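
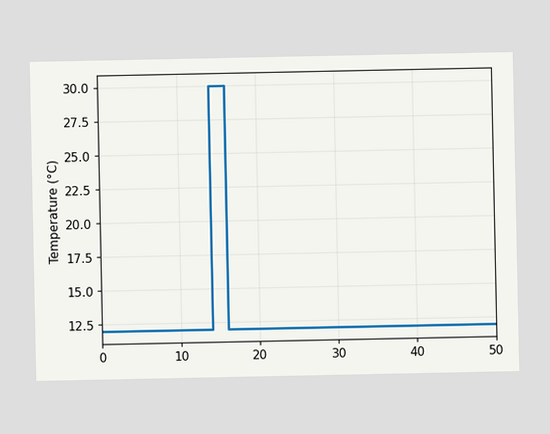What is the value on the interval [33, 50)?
12°C

On [33, 50) the step sits at 12°C.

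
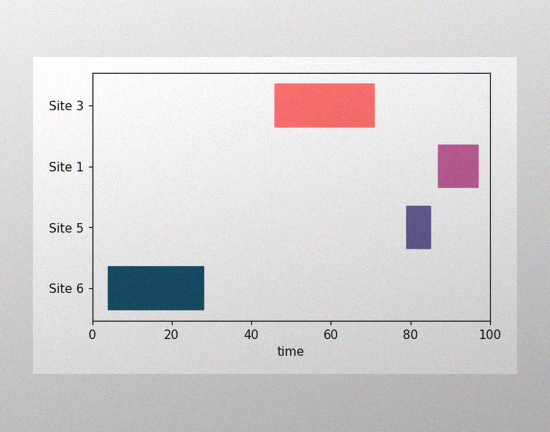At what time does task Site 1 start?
The image has some photo noise and uneven lighting. The Site 1 bar begins at t=87.

87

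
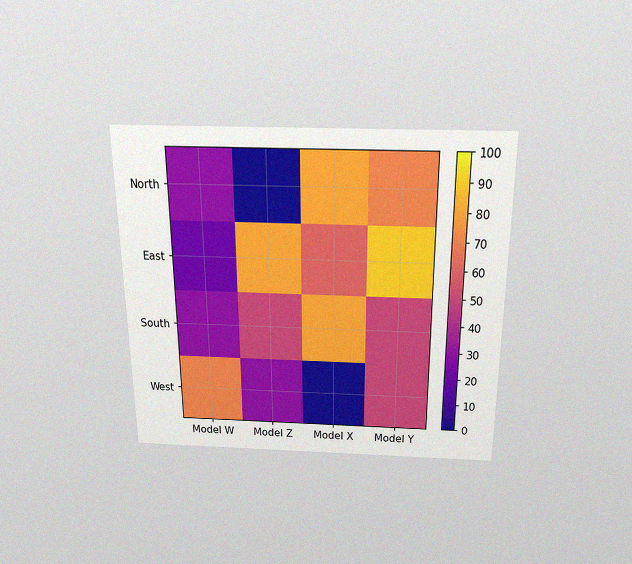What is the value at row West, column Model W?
70

The chart is viewed slightly from above, with some photo noise. Matching cell (West, Model W) against the colorbar gives 70.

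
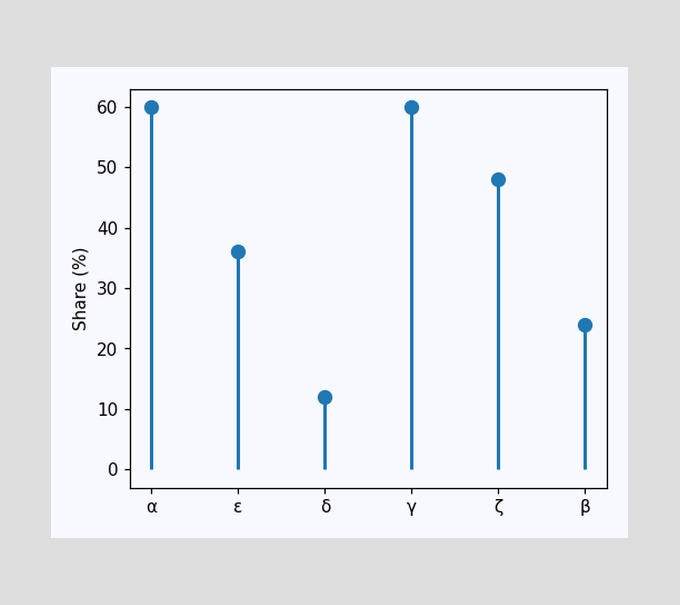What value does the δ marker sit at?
12%

The δ marker sits at 12%.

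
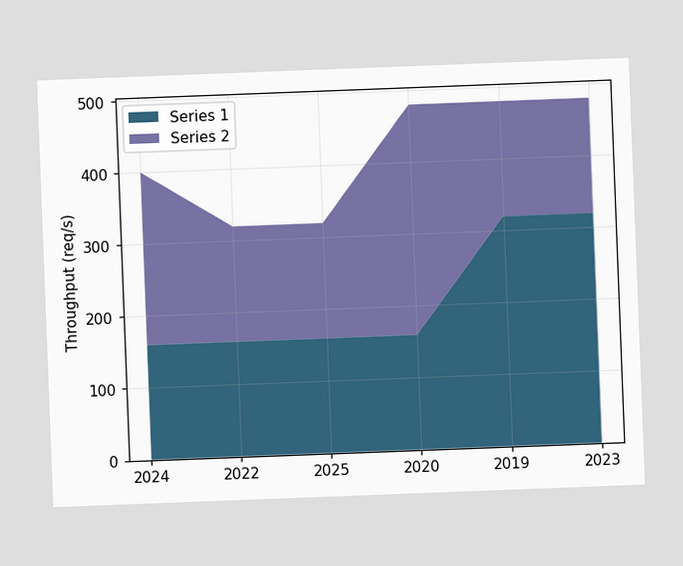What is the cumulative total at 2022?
The chart is tilted about 2° counter-clockwise. The stacked total at 2022 reaches 320req/s.

320req/s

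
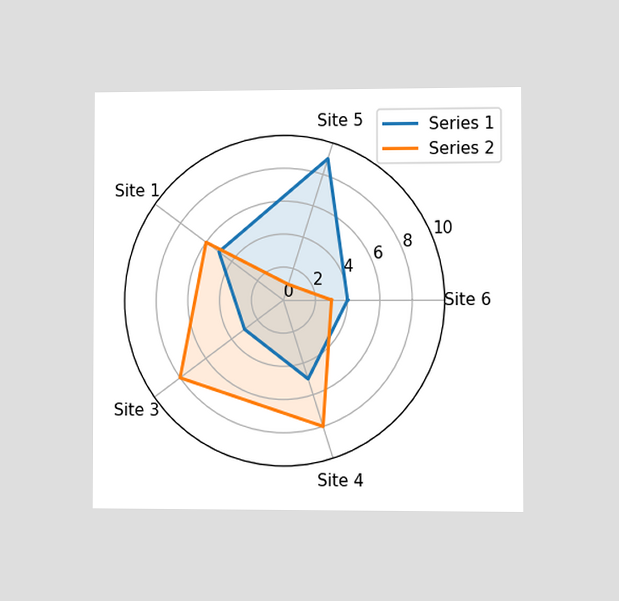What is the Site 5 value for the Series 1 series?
The chart is viewed at a slight angle. On the Site 5 axis, Series 1 reaches 9.

9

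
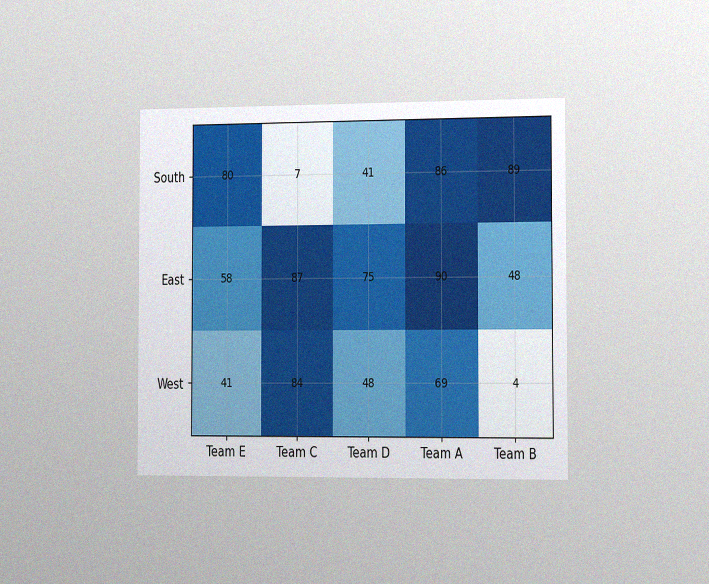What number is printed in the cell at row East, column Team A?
90

The chart is viewed slightly from the right, with some photo noise. The (East, Team A) cell reads 90.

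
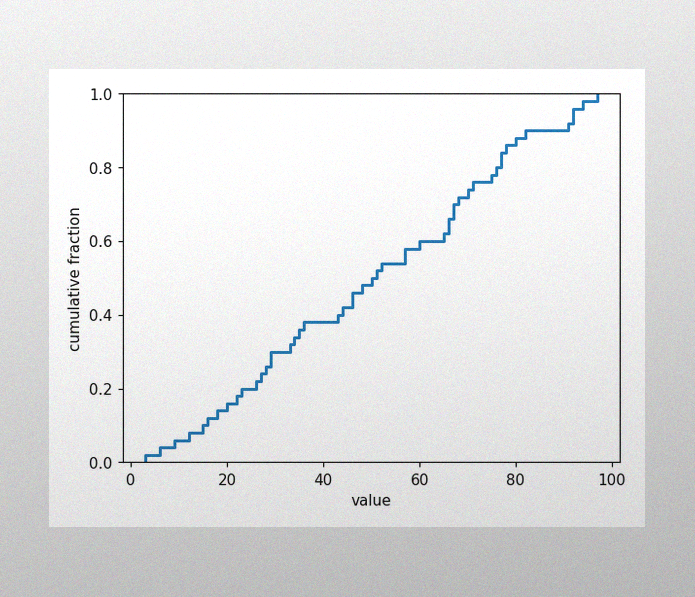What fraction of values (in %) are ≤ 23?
20%

The image has some photo noise and uneven lighting. At x=23 the ECDF step is at 20%.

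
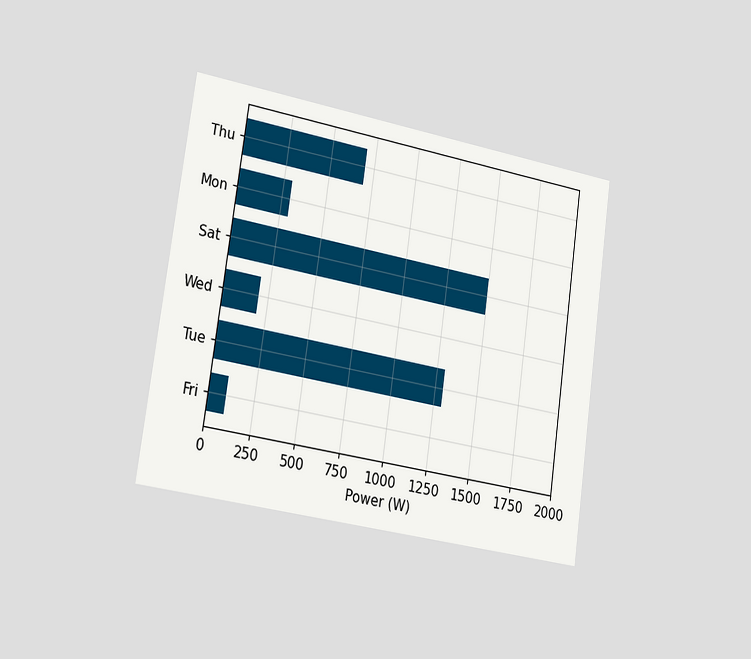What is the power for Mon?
The chart is tilted about 8° clockwise and viewed slightly from the left. Reading along the chart's x-axis, the Mon bar reaches 300W.

300W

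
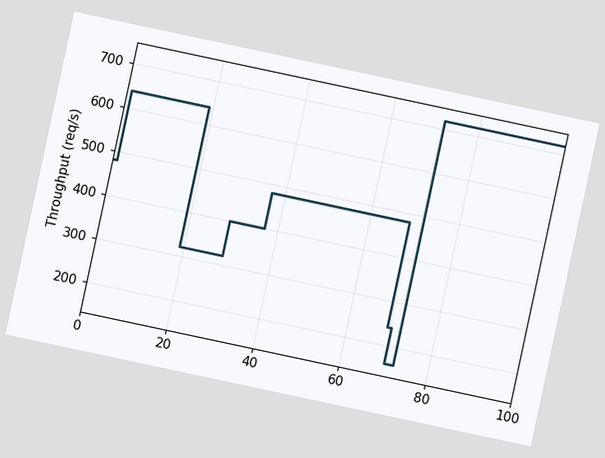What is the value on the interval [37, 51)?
The chart is tilted about 12° clockwise. On [37, 51) the step sits at 480req/s.

480req/s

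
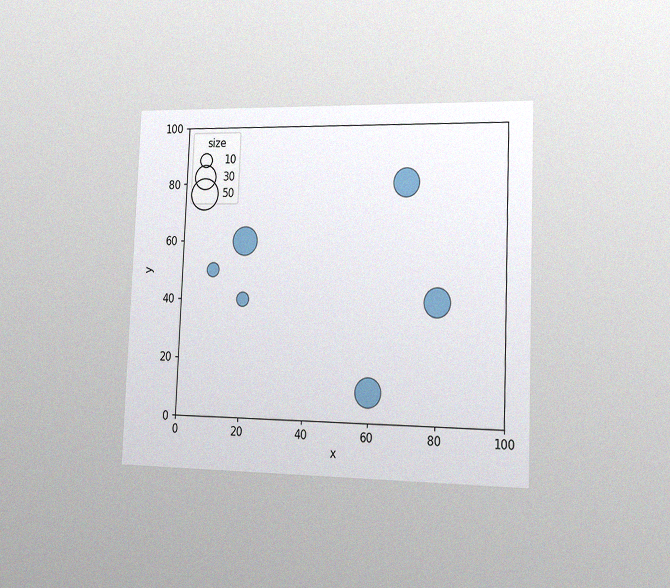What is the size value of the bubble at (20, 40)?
The chart is tilted about 2° clockwise and viewed slightly from the right, with some photo noise. Matching the bubble at (20, 40) against the size legend gives 10.

10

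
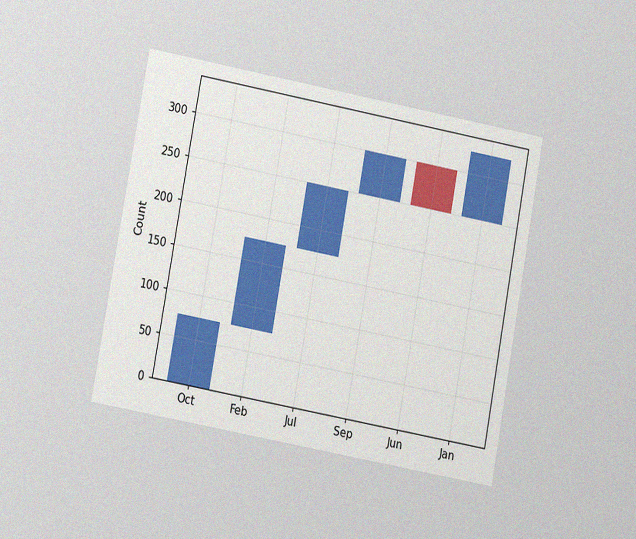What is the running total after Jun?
The chart is tilted about 10° clockwise and viewed at a slight angle, with some photo noise. After Jun the running total reaches 250.

250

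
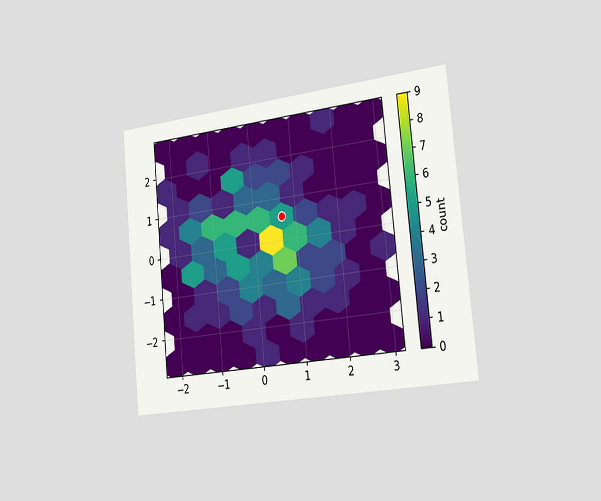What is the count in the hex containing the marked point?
The chart is tilted about 5° counter-clockwise and viewed slightly from the right. The marked hex reads 5 on the colorbar.

5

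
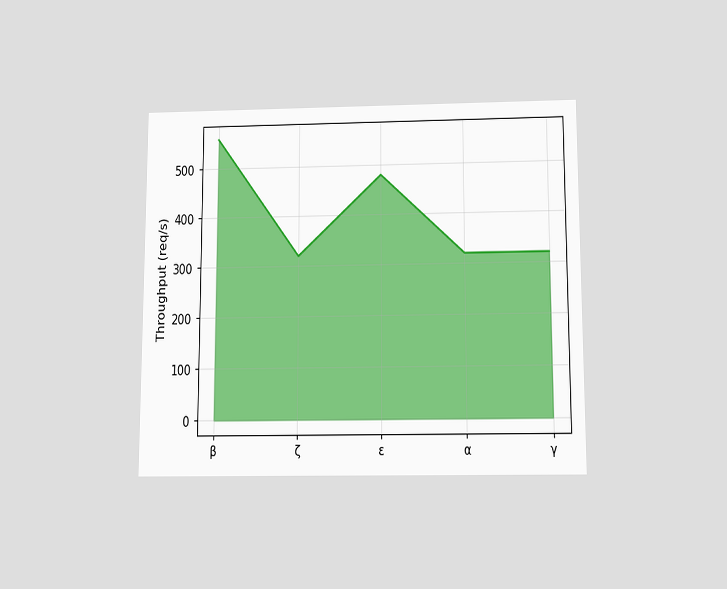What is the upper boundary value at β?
The chart is viewed slightly from below. At β the upper boundary is at 560req/s.

560req/s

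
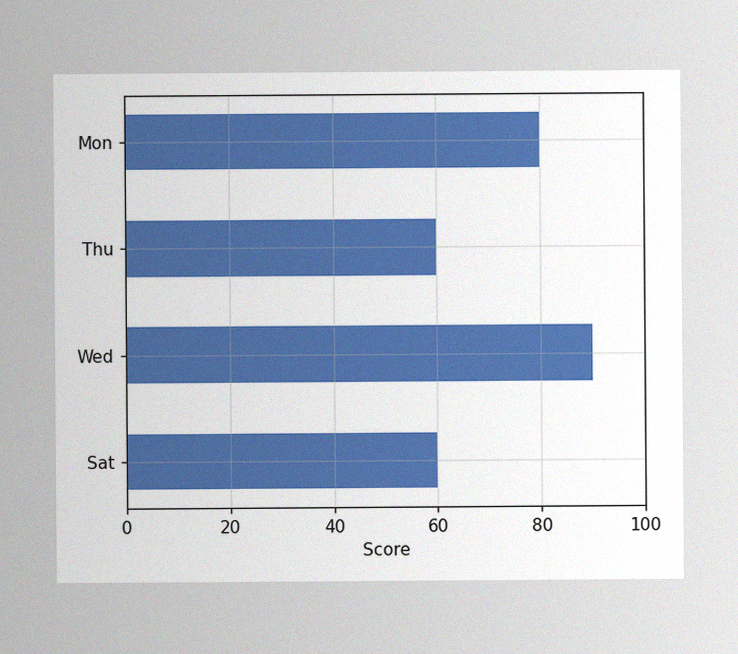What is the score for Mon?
The image has some photo noise and uneven lighting. Reading along the chart's x-axis, the Mon bar reaches 80.

80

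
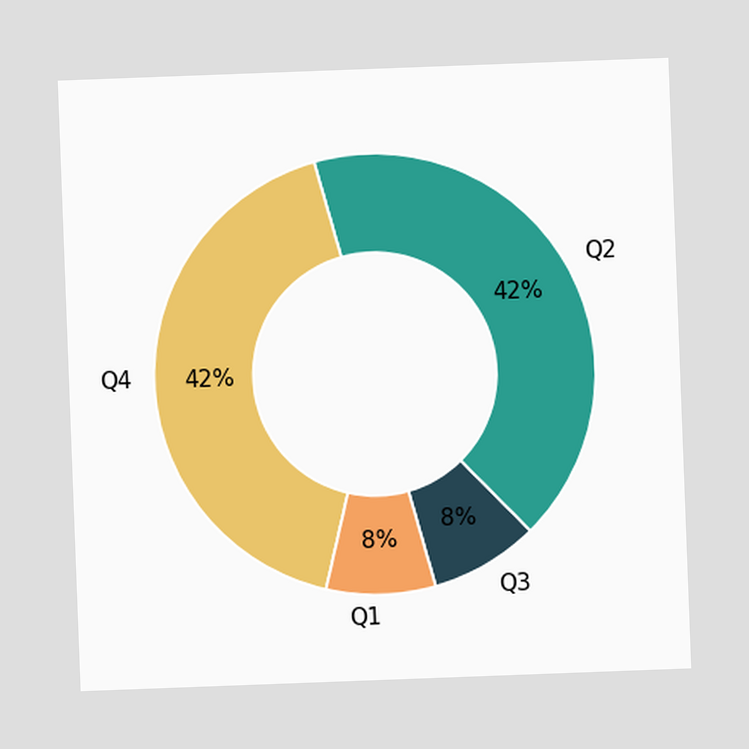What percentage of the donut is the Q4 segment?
42%

The chart is tilted about 2° counter-clockwise. The Q4 segment takes up 42% of the ring.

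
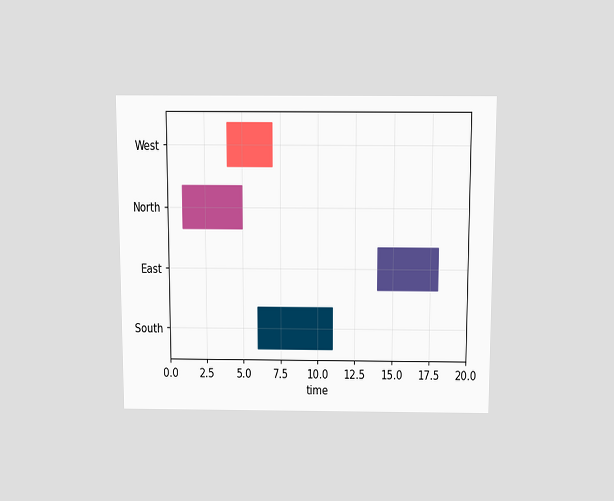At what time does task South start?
6

The chart is viewed slightly from above. The South bar begins at t=6.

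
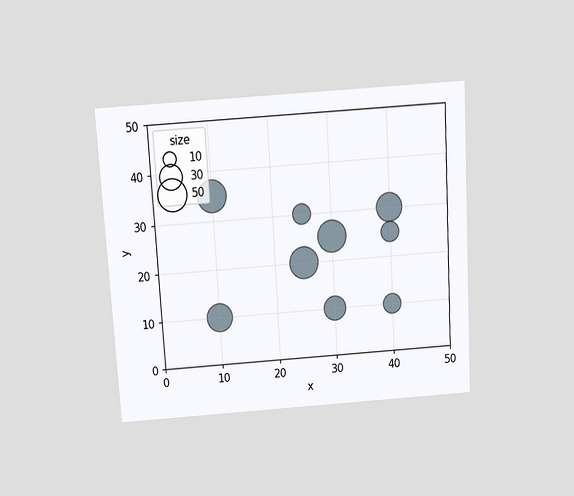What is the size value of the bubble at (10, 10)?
40

The chart is tilted about 3° counter-clockwise and viewed slightly from above. Matching the bubble at (10, 10) against the size legend gives 40.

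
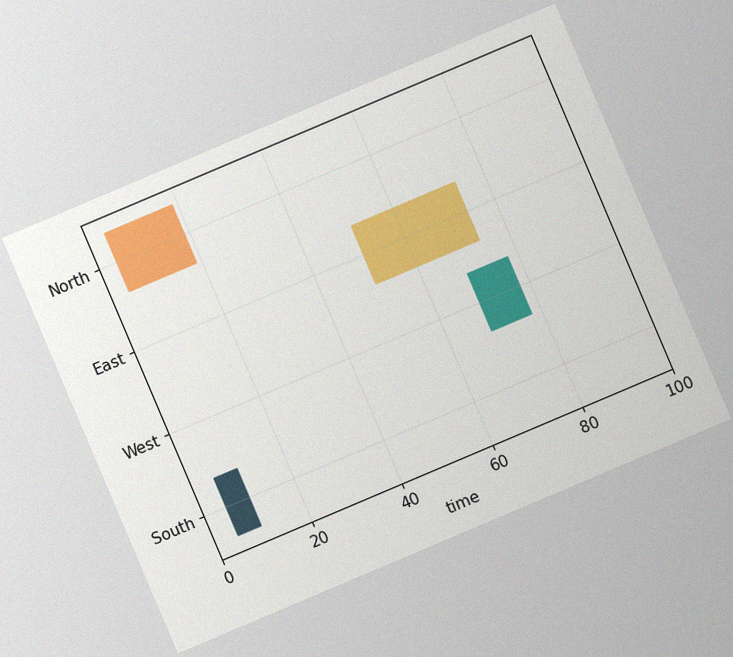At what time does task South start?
The chart is tilted about 23° counter-clockwise, with some photo noise. The South bar begins at t=5.

5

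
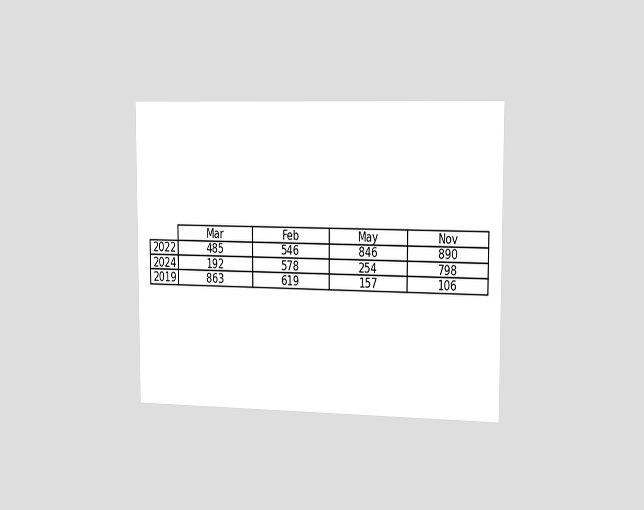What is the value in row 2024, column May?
The chart is viewed slightly from the right. The (2024, May) cell reads 254.

254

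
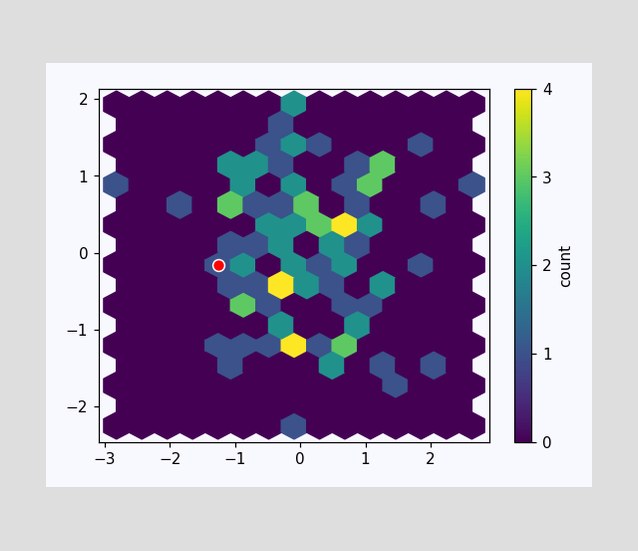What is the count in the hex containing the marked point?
The marked hex reads 1 on the colorbar.

1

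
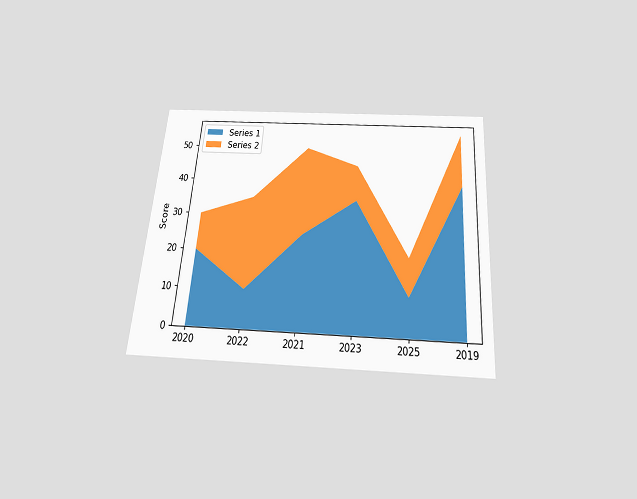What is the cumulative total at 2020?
The chart is tilted about 4° clockwise and viewed slightly from below. The stacked total at 2020 reaches 30.

30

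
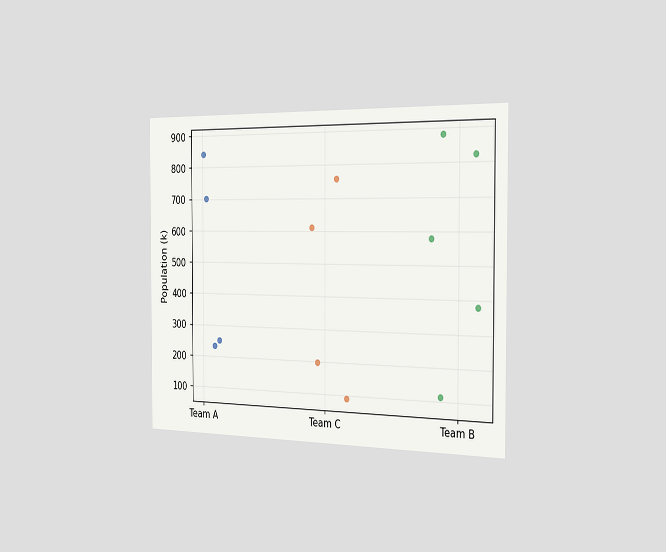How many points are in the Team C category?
4

The chart is viewed slightly from the right. Counting the markers in the Team C column gives 4.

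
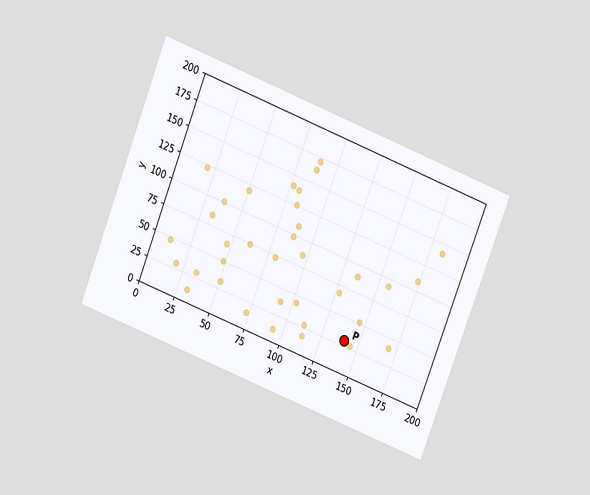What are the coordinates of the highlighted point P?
(140, 30)

The chart is tilted about 21° clockwise and viewed slightly from above. Following the gridlines from P to each axis, P sits at (140, 30).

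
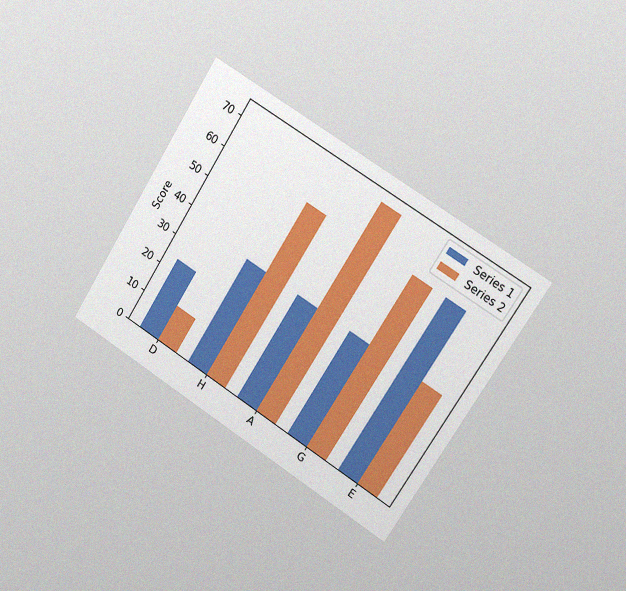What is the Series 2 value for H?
60

The chart is tilted about 32° clockwise and viewed slightly from the right, with some photo noise. The Series 2 bar at H reaches 60 on the y-axis.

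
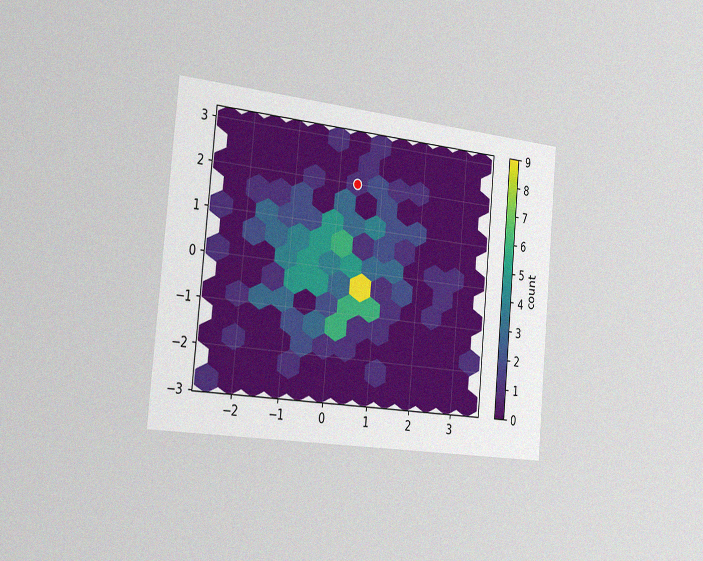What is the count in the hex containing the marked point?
The chart is tilted about 5° clockwise and viewed slightly from the left, with some photo noise. The marked hex reads 1 on the colorbar.

1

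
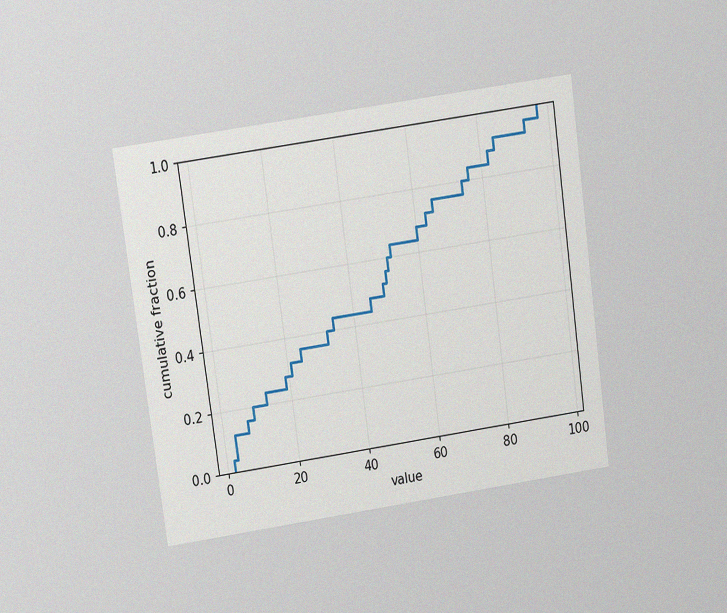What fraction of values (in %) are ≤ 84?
The chart is tilted about 8° counter-clockwise and viewed at a slight angle, with some photo noise. At x=84 the ECDF step is at 92%.

92%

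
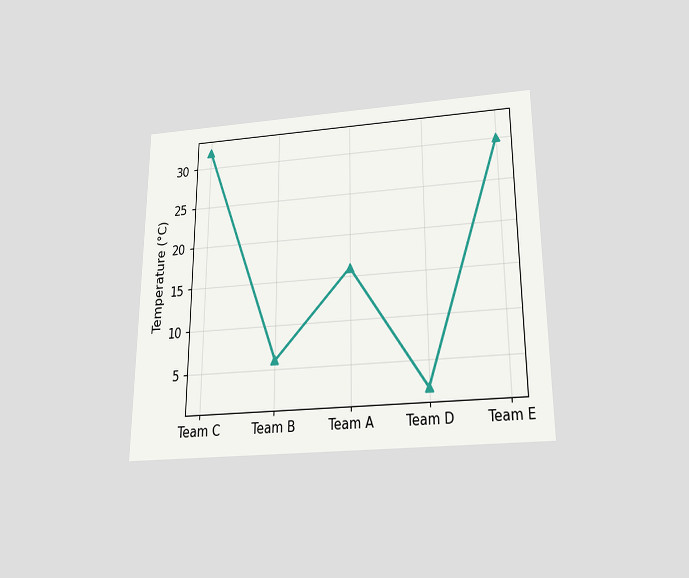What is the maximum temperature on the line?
The chart is viewed slightly from below. The highest point is at Team C, and reading across to the y-axis gives 32°C.

32°C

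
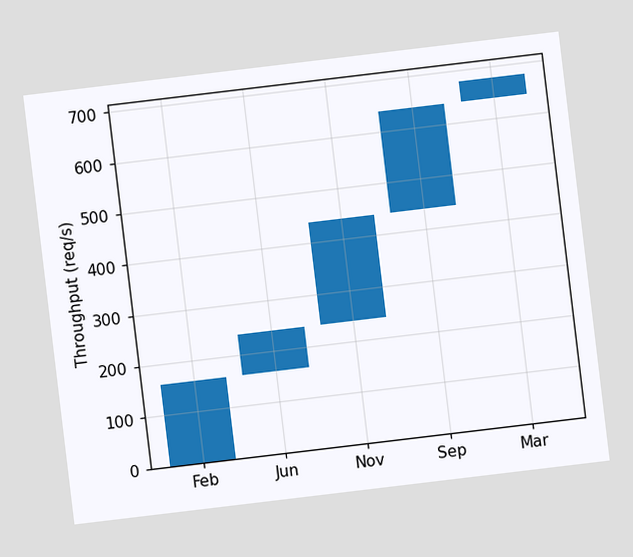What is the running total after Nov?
The chart is tilted about 7° counter-clockwise. After Nov the running total reaches 440req/s.

440req/s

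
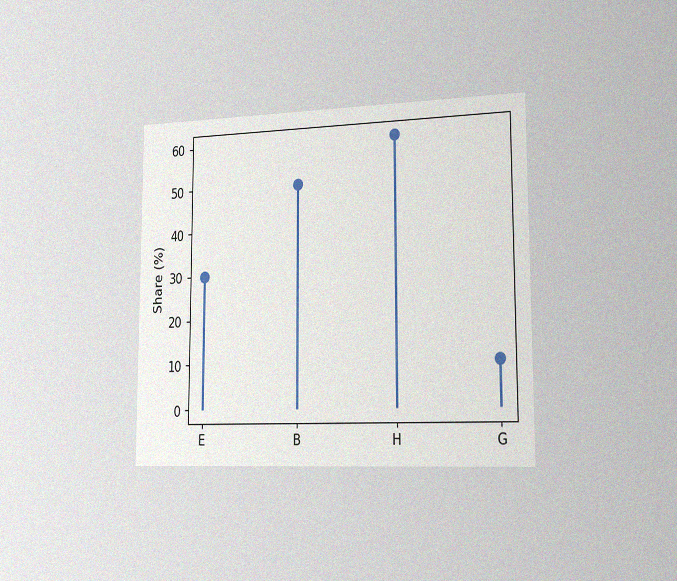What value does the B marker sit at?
50%

The chart is viewed slightly from the right, with some photo noise. The B marker sits at 50%.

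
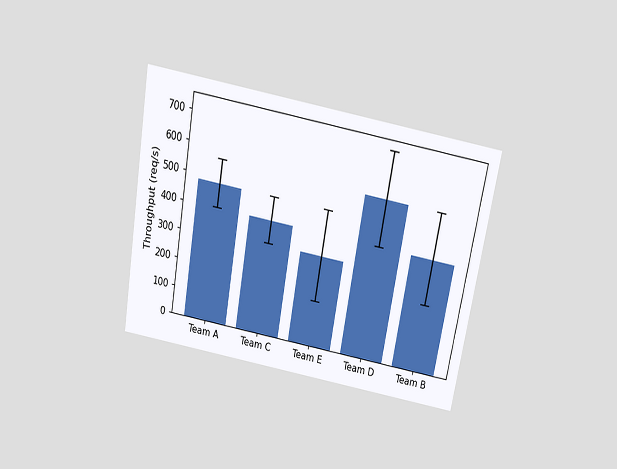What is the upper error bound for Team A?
560req/s

The chart is tilted about 10° clockwise and viewed slightly from above. The Team A bar's upper whisker reaches 560req/s.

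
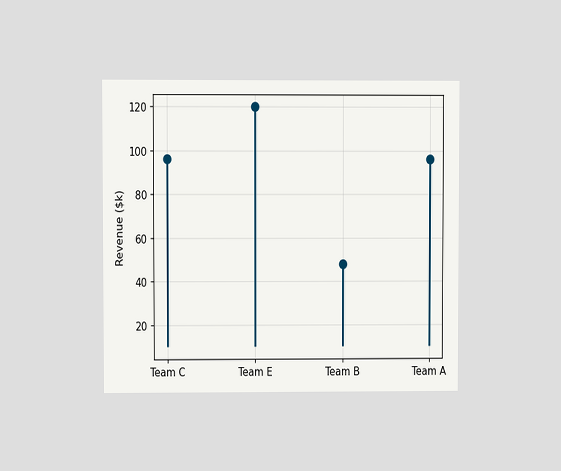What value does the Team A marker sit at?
The chart is viewed at a slight angle. The Team A marker sits at $96k.

$96k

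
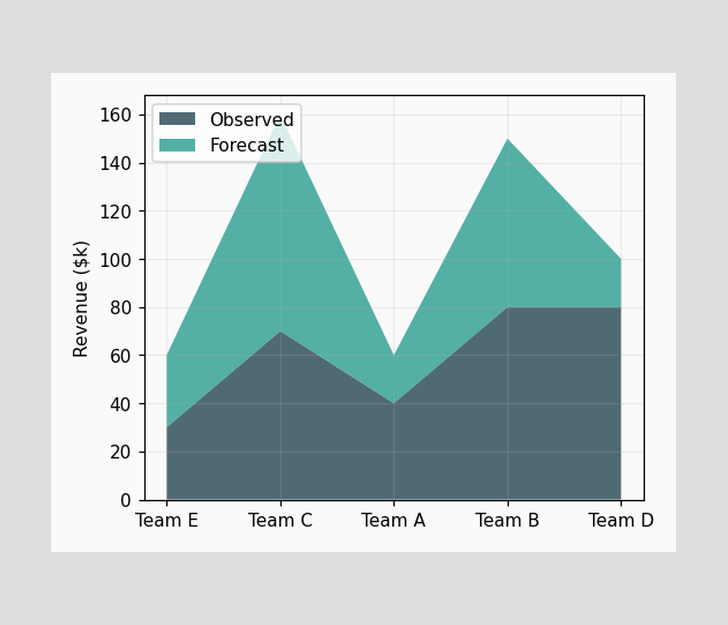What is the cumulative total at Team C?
The stacked total at Team C reaches $160k.

$160k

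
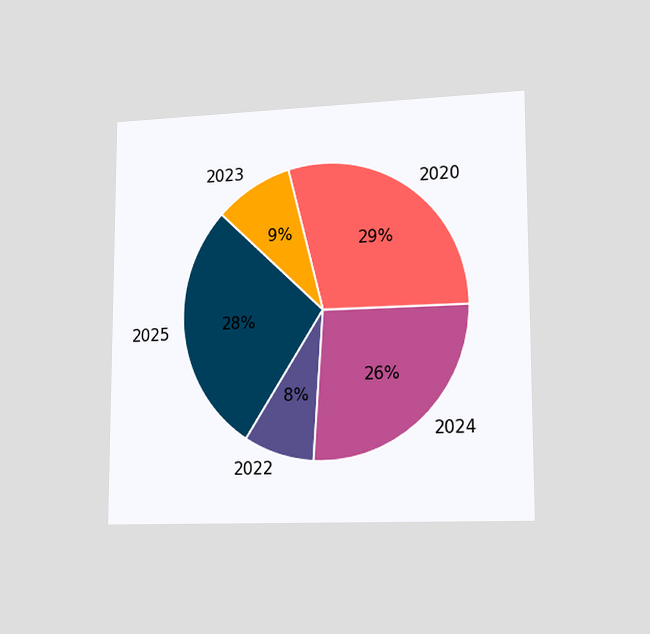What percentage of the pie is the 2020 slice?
The chart is viewed slightly from the right. The 2020 slice takes up 29% of the pie.

29%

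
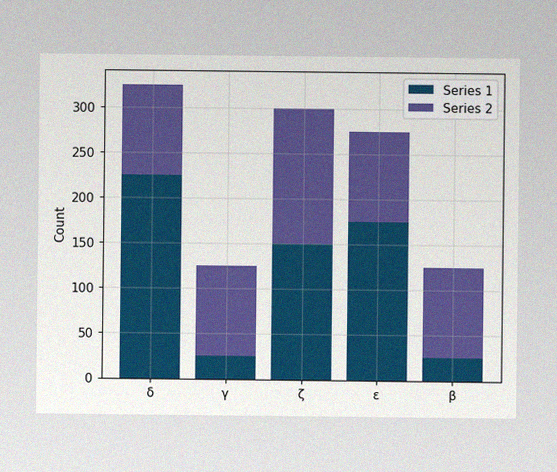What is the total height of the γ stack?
125

The image has some photo noise and uneven lighting. The γ stack's top reaches 125 on the y-axis.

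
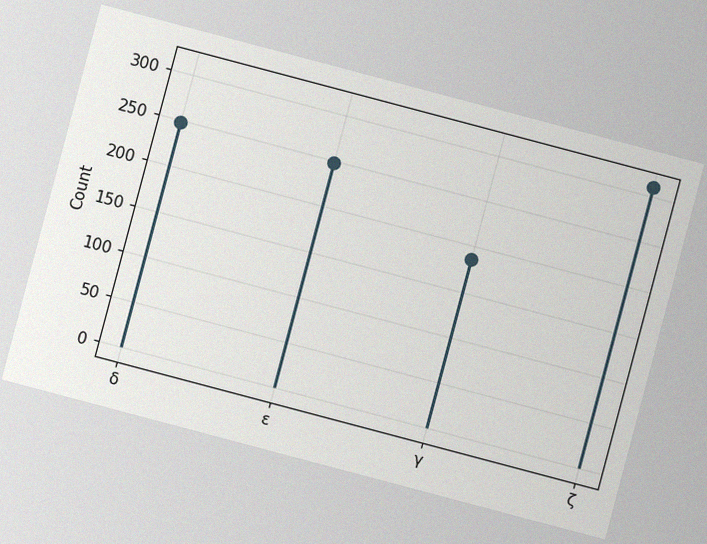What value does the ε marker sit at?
248

The chart is tilted about 15° clockwise, with some photo noise. The ε marker sits at 248.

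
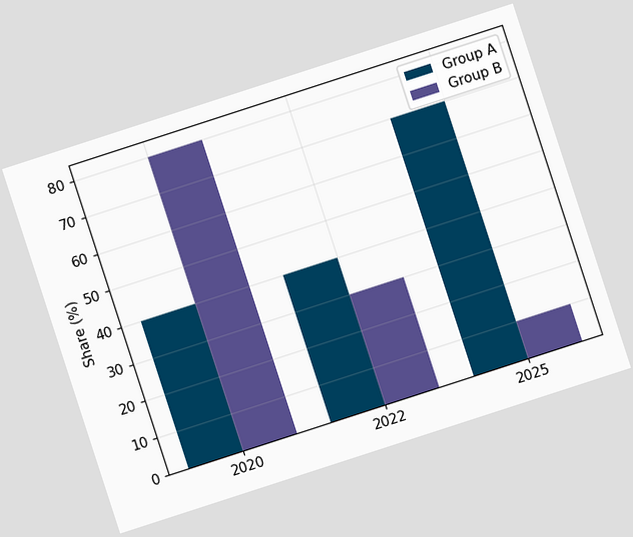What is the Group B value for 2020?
80%

The chart is tilted about 18° counter-clockwise. The Group B bar at 2020 reaches 80% on the y-axis.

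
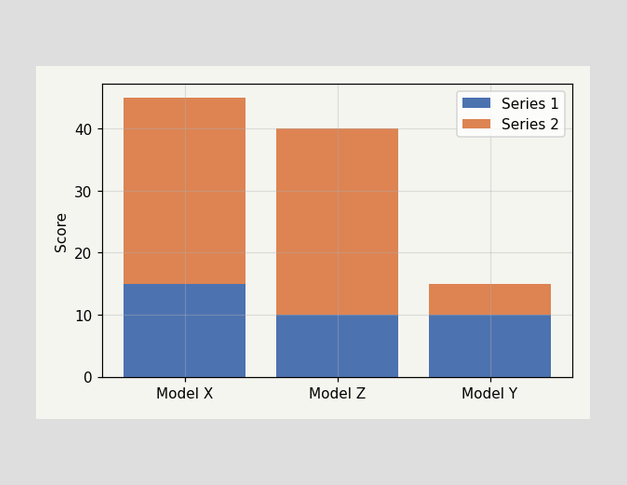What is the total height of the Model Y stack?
15

The Model Y stack's top reaches 15 on the y-axis.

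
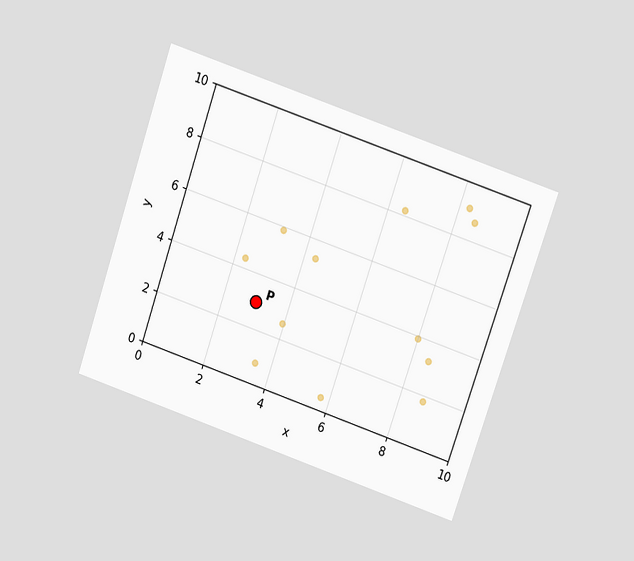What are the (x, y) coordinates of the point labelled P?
The chart is tilted about 19° clockwise and viewed at a slight angle. Following the gridlines from P to each axis, P sits at (3, 3).

(3, 3)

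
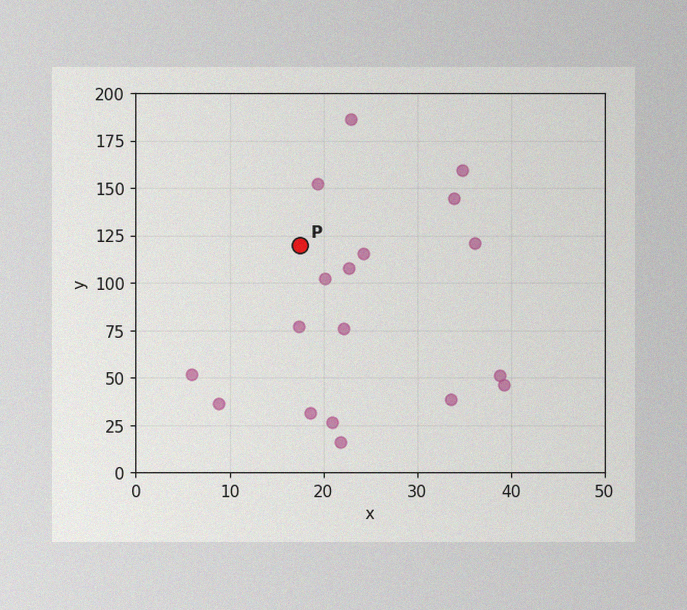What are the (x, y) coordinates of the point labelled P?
(17.5, 120)

The image has some photo noise and uneven lighting. Following the gridlines from P to each axis, P sits at (17.5, 120).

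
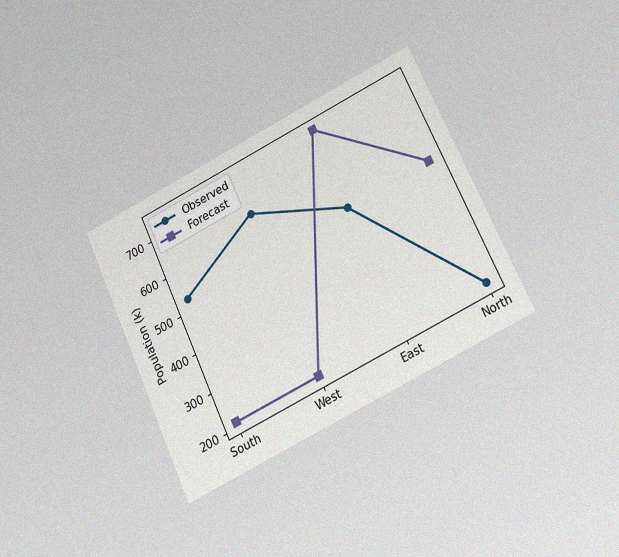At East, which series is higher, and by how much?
The chart is tilted about 25° counter-clockwise and viewed at a slight angle, with some photo noise. At East, Forecast sits above the other line by 212k.

Forecast, by 212k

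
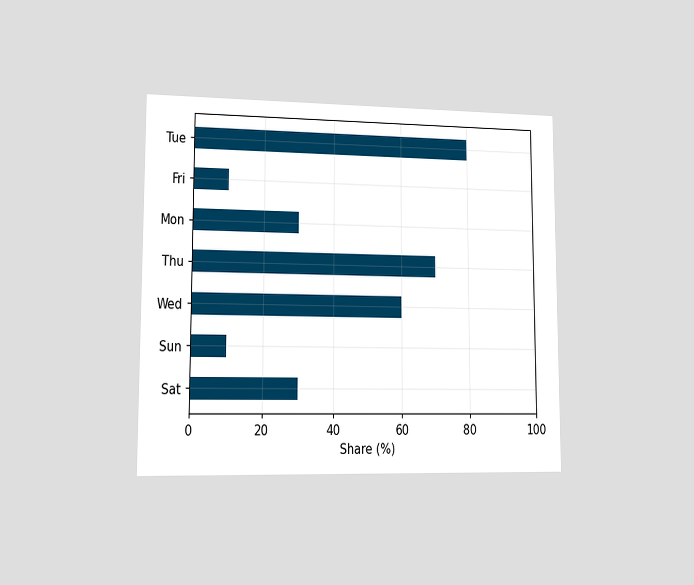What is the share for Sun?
10%

The chart is viewed slightly from the left. Reading along the chart's x-axis, the Sun bar reaches 10%.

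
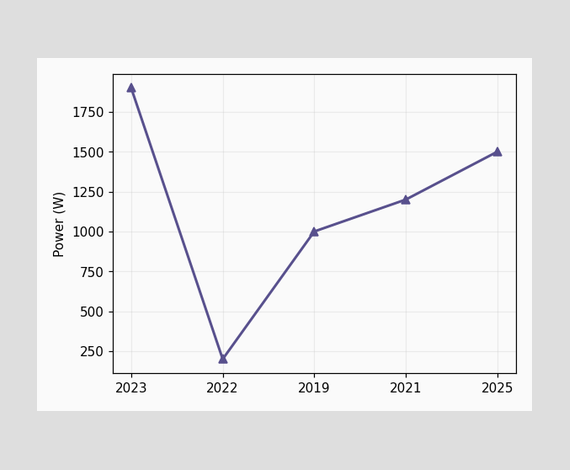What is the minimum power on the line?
200W

The lowest point is at 2022, and reading across to the y-axis gives 200W.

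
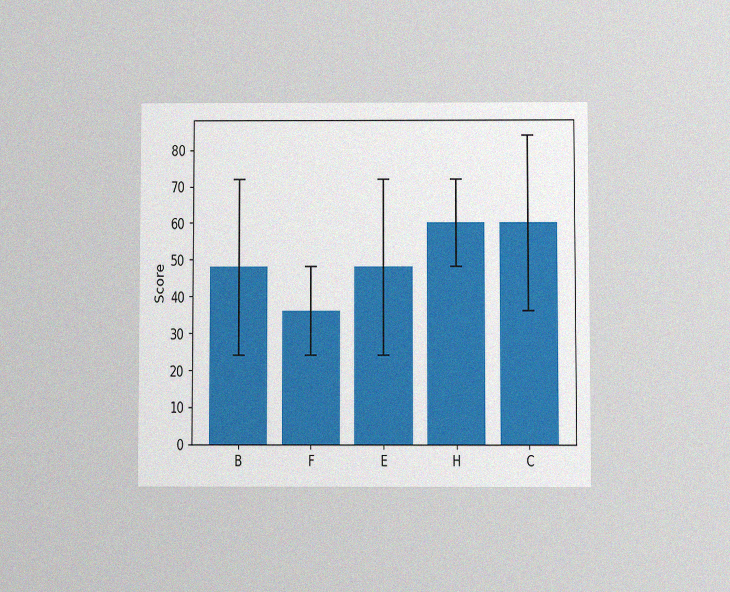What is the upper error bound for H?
72

The chart is viewed slightly from below, with some photo noise. The H bar's upper whisker reaches 72.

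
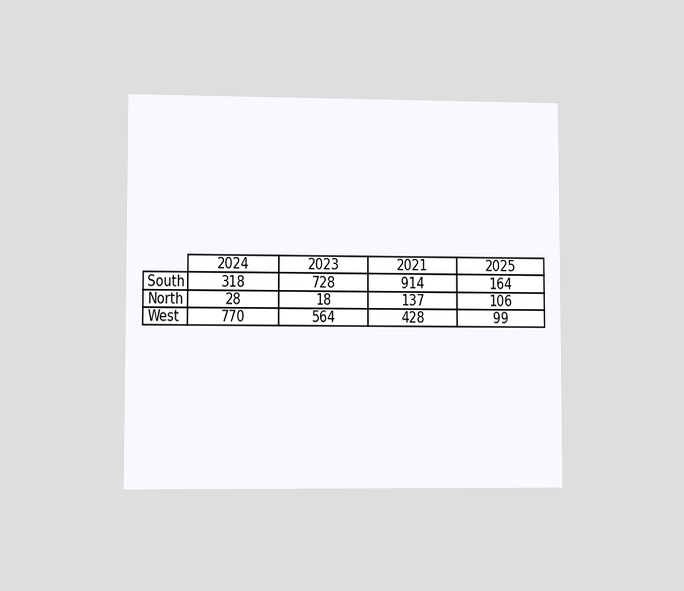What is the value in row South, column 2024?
The chart is viewed at a slight angle. The (South, 2024) cell reads 318.

318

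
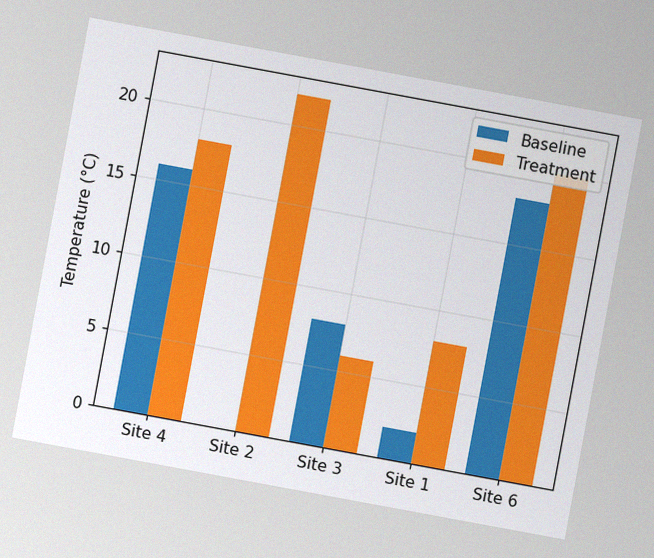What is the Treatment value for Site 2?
The chart is tilted about 10° clockwise, with some photo noise. The Treatment bar at Site 2 reaches 22°C on the y-axis.

22°C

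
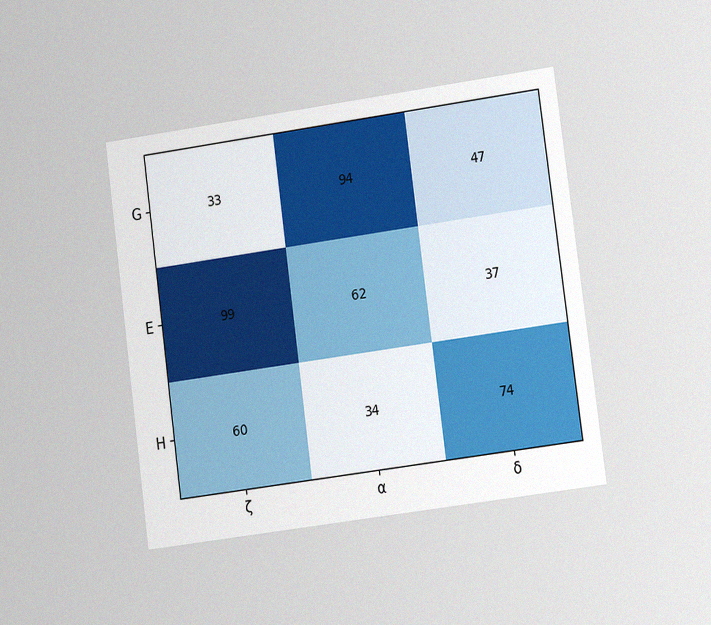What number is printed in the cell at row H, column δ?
The chart is tilted about 8° counter-clockwise and viewed at a slight angle, with some photo noise. The (H, δ) cell reads 74.

74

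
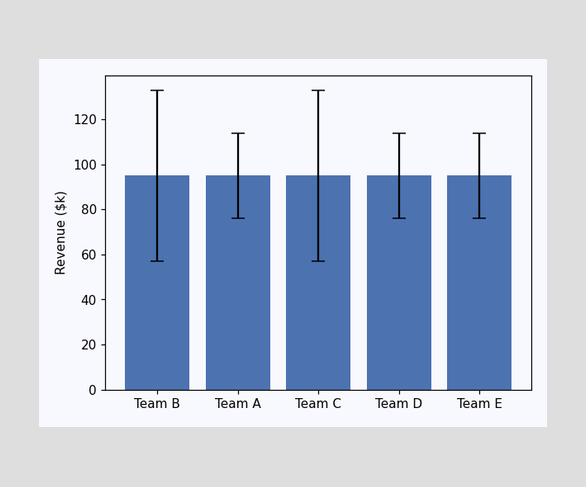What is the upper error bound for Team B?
$133k

The Team B bar's upper whisker reaches $133k.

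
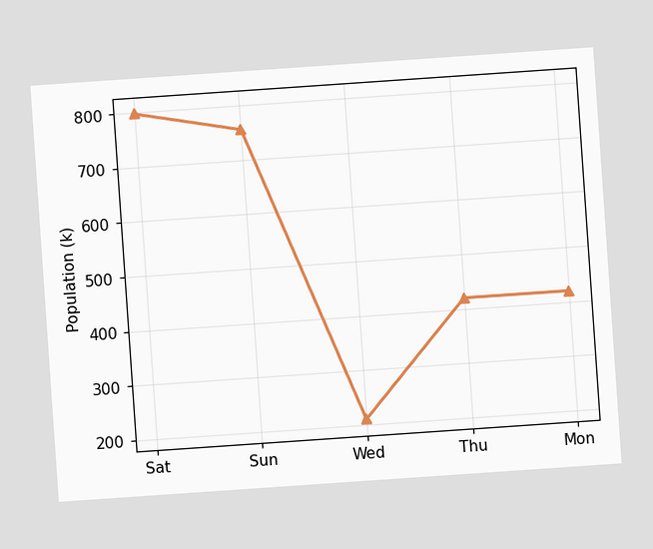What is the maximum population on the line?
798k

The chart is tilted about 4° counter-clockwise. The highest point is at Sat, and reading across to the y-axis gives 798k.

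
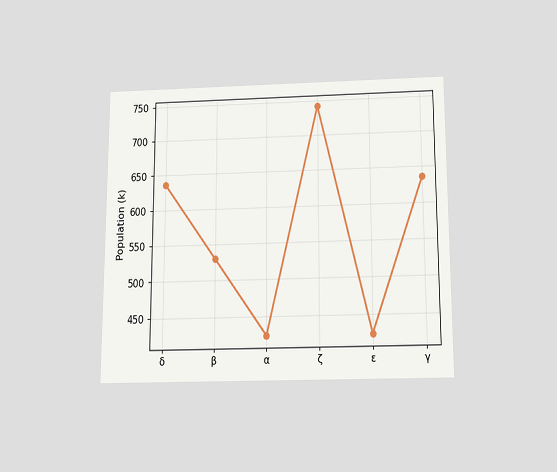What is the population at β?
530k

The chart is viewed slightly from below. At β, the line is at 530k.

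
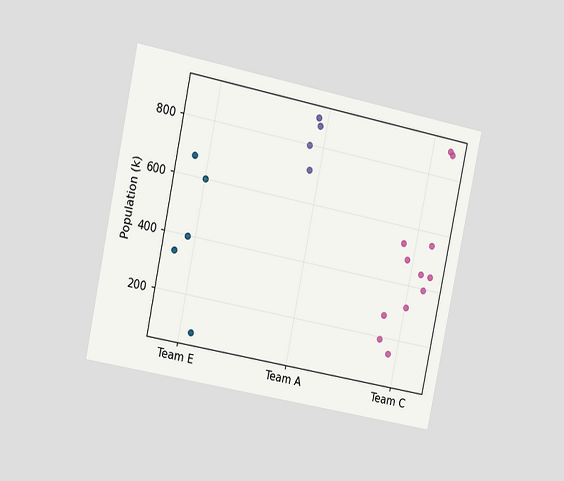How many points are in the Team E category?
5

The chart is tilted about 12° clockwise and viewed slightly from the left. Counting the markers in the Team E column gives 5.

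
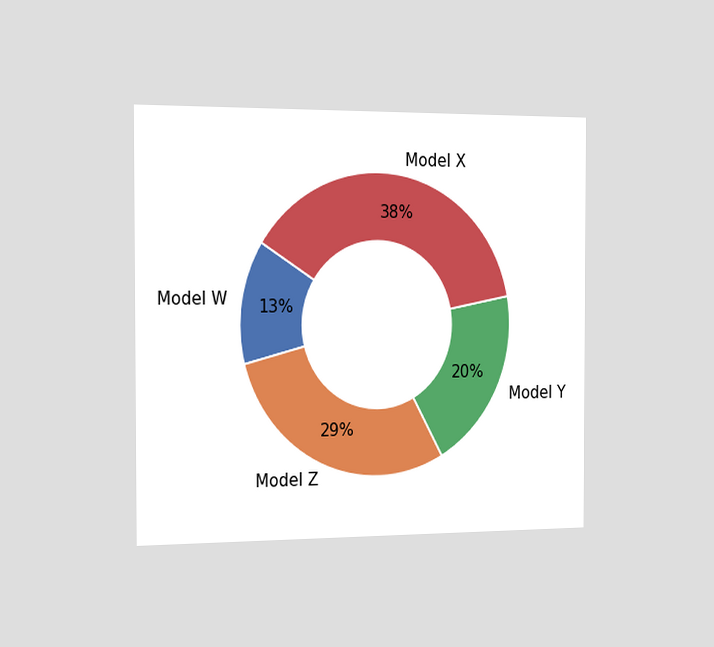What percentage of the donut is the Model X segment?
38%

The chart is viewed slightly from the left. The Model X segment takes up 38% of the ring.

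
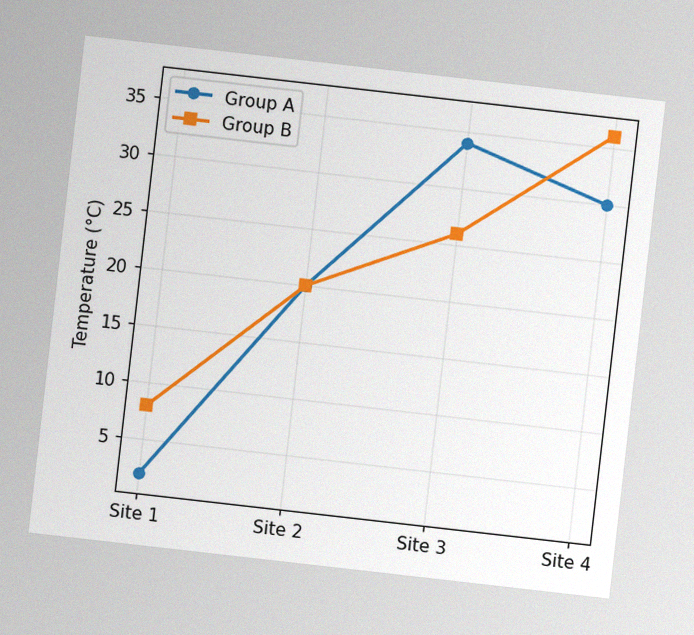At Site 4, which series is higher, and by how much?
The chart is tilted about 6° clockwise, with some photo noise. At Site 4, Group B sits above the other line by 6°C.

Group B, by 6°C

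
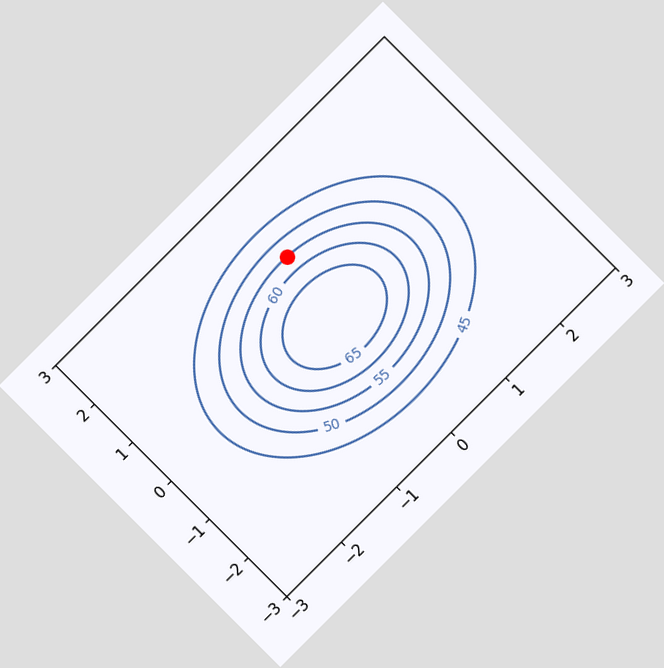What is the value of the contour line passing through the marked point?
55

The chart is tilted about 45° counter-clockwise. The marked point sits on the contour labelled 55.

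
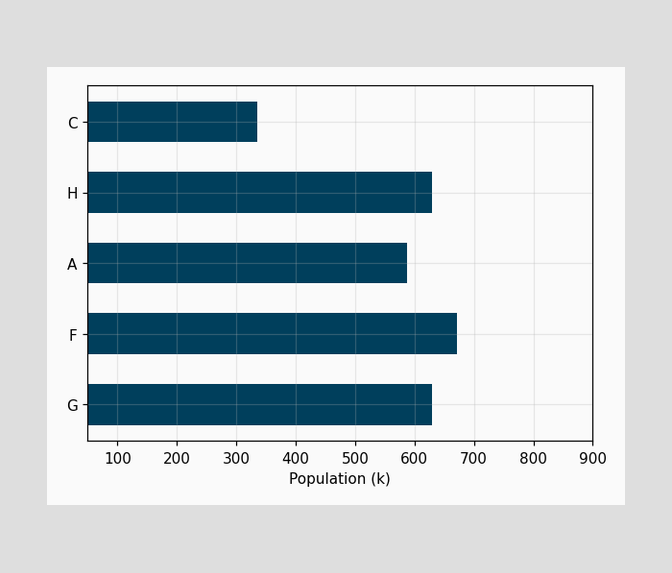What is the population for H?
Reading along the chart's x-axis, the H bar reaches 630k.

630k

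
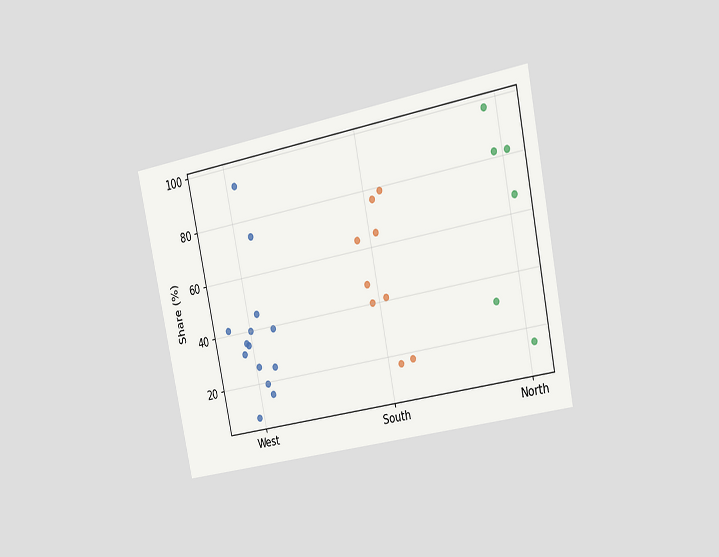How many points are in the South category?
The chart is tilted about 12° counter-clockwise and viewed slightly from the right. Counting the markers in the South column gives 9.

9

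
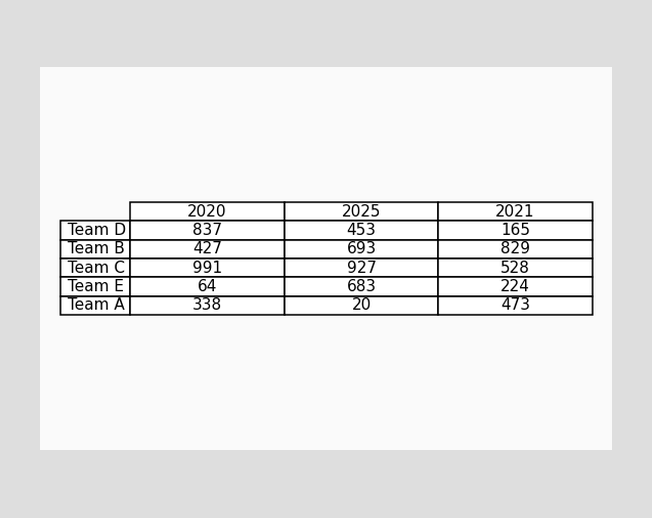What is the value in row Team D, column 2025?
The (Team D, 2025) cell reads 453.

453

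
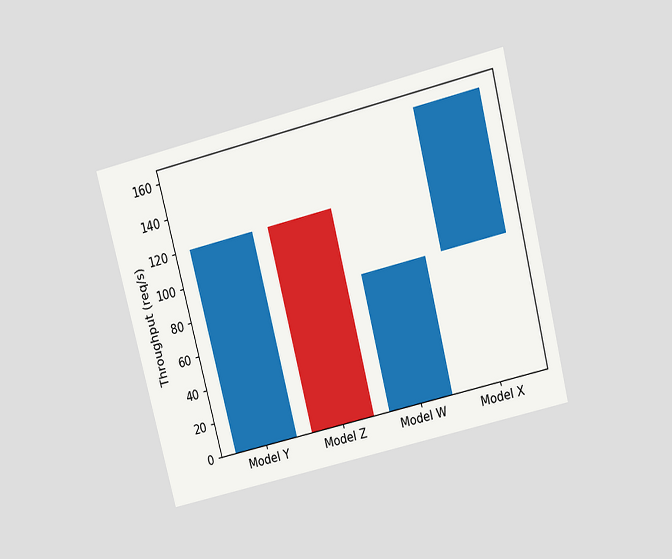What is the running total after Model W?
The chart is tilted about 14° counter-clockwise and viewed slightly from above. After Model W the running total reaches 80req/s.

80req/s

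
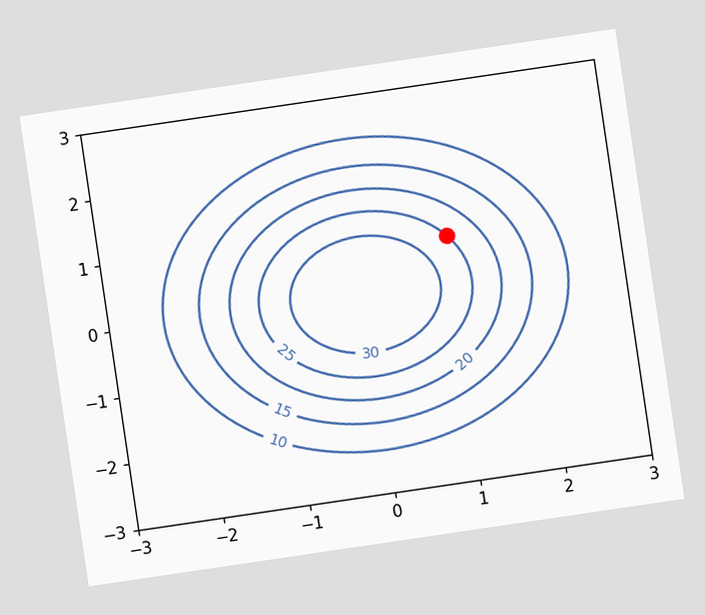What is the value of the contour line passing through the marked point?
25

The chart is tilted about 8° counter-clockwise. The marked point sits on the contour labelled 25.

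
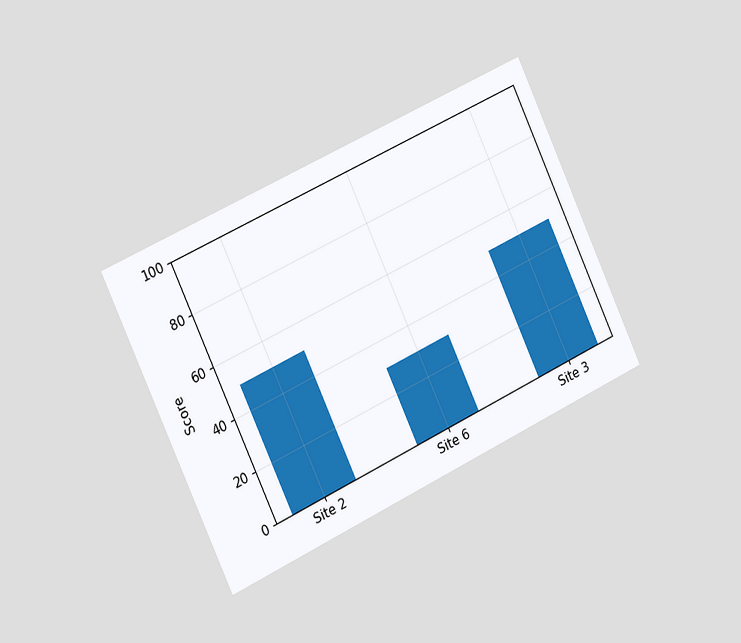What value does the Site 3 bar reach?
The chart is tilted about 25° counter-clockwise and viewed slightly from the left. Reading along the chart's y-axis, the Site 3 bar reaches 50.

50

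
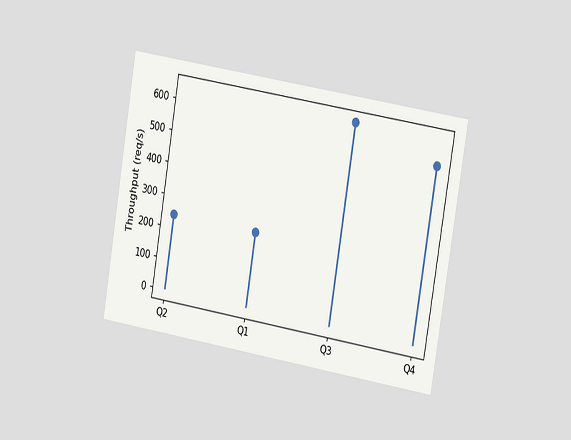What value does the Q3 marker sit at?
640req/s

The chart is tilted about 9° clockwise and viewed slightly from the right. The Q3 marker sits at 640req/s.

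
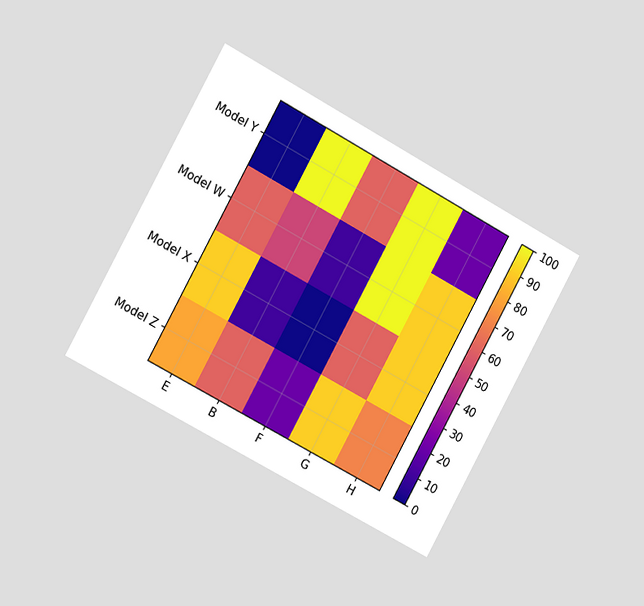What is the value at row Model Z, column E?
The chart is tilted about 29° clockwise and viewed slightly from the left. Matching cell (Model Z, E) against the colorbar gives 80.

80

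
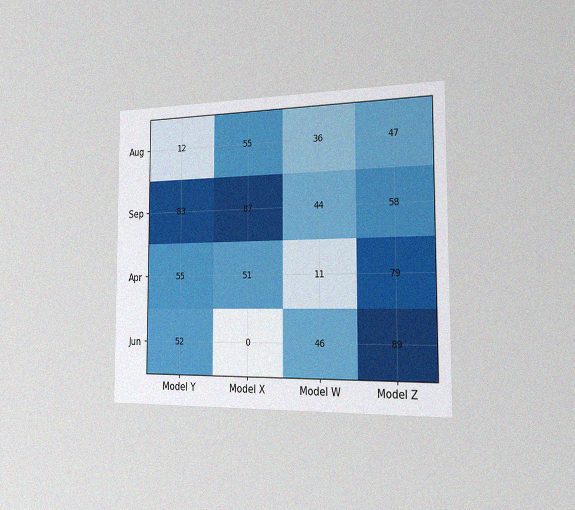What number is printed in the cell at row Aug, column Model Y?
12

The chart is viewed slightly from the right, with some photo noise. The (Aug, Model Y) cell reads 12.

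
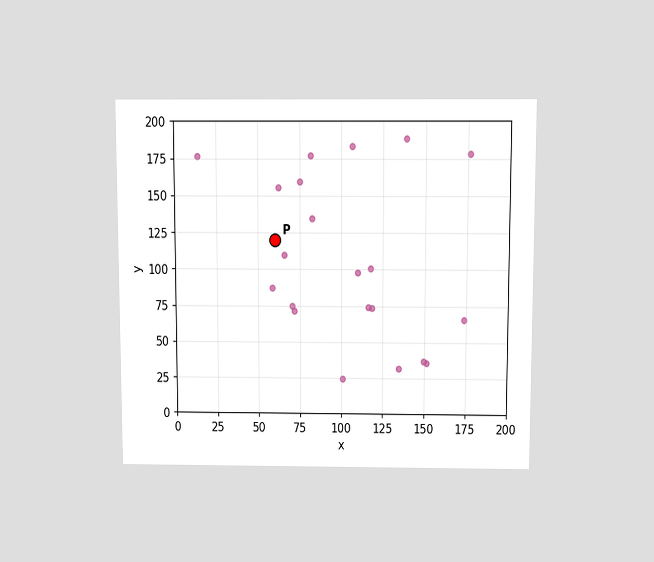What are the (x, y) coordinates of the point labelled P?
The chart is viewed slightly from above. Following the gridlines from P to each axis, P sits at (60, 120).

(60, 120)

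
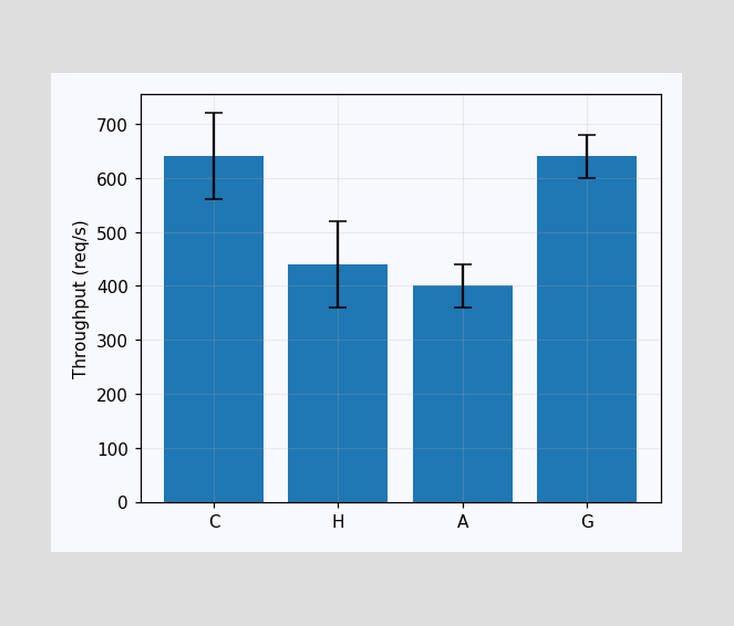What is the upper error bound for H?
The H bar's upper whisker reaches 520req/s.

520req/s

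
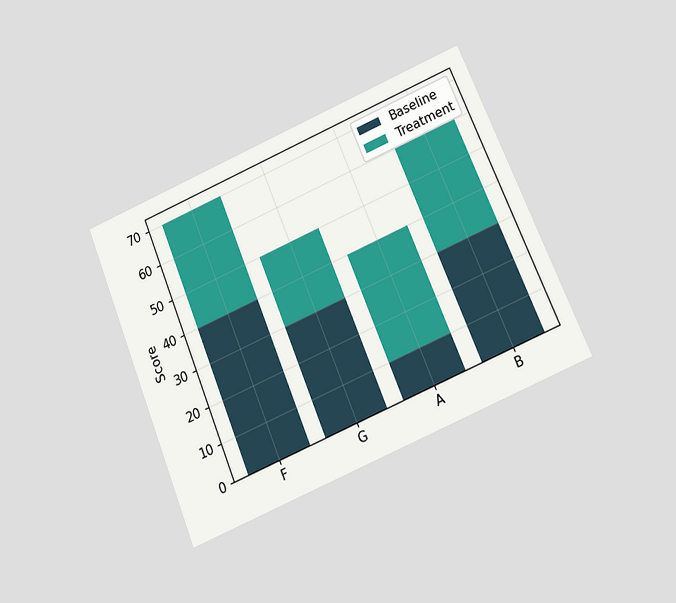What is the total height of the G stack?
The chart is tilted about 23° counter-clockwise and viewed at a slight angle. The G stack's top reaches 50 on the y-axis.

50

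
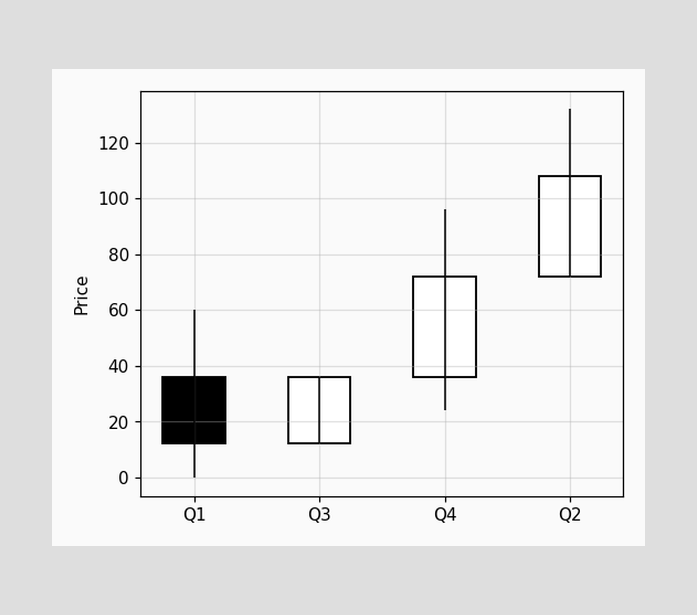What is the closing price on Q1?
The Q1 candle closes at 12.

12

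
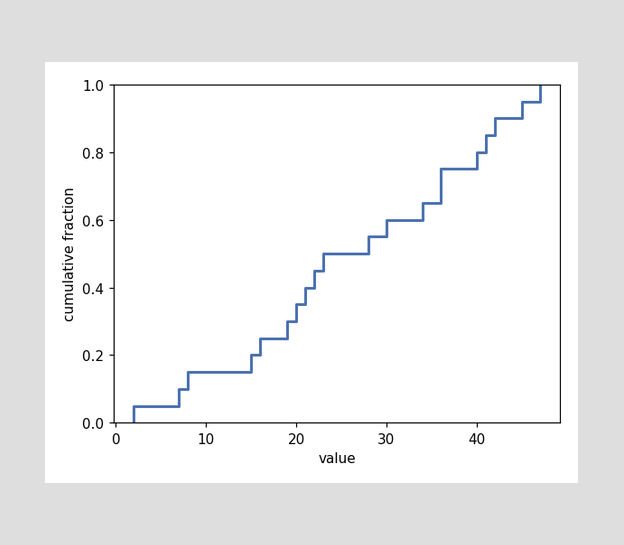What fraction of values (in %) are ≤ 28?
55%

At x=28 the ECDF step is at 55%.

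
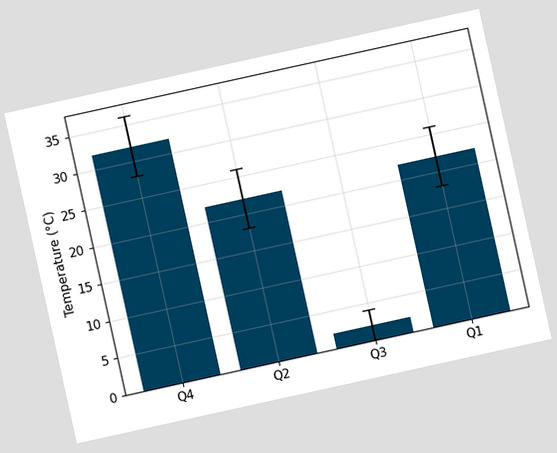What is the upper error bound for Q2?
The chart is tilted about 12° counter-clockwise. The Q2 bar's upper whisker reaches 26°C.

26°C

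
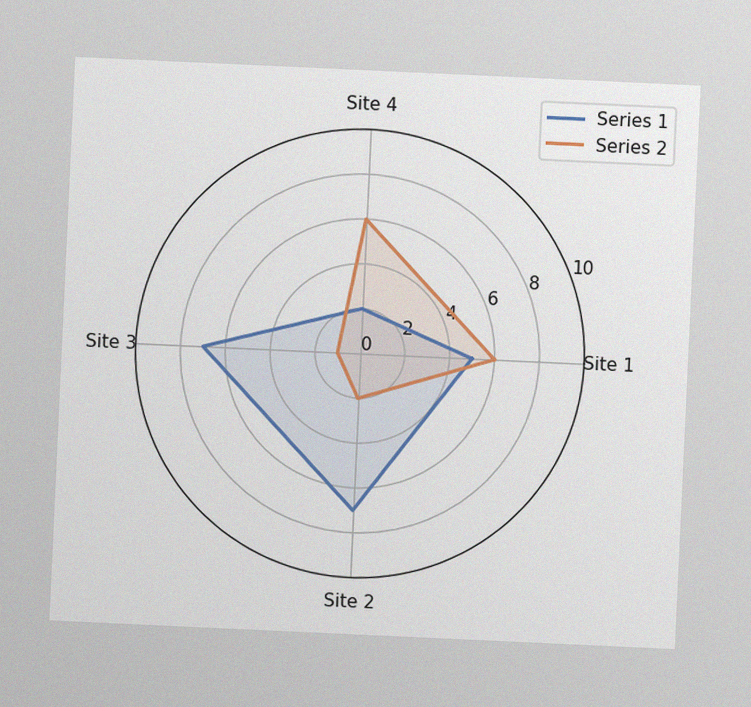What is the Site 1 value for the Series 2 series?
The chart is tilted about 3° clockwise, with some photo noise. On the Site 1 axis, Series 2 reaches 6.

6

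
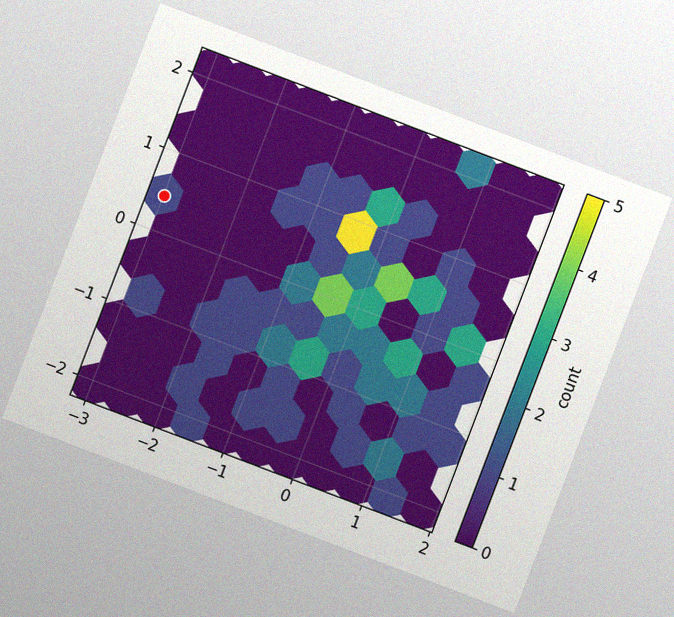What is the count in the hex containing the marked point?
1

The chart is tilted about 21° clockwise, with some photo noise. The marked hex reads 1 on the colorbar.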